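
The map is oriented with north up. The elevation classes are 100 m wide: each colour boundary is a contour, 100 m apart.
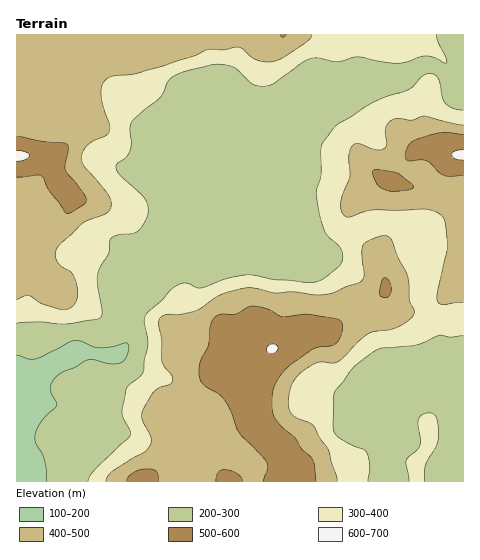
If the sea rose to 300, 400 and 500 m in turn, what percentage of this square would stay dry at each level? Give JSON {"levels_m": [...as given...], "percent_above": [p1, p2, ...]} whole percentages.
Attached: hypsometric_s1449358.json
{"levels_m": [300, 400, 500], "percent_above": [59, 37, 9]}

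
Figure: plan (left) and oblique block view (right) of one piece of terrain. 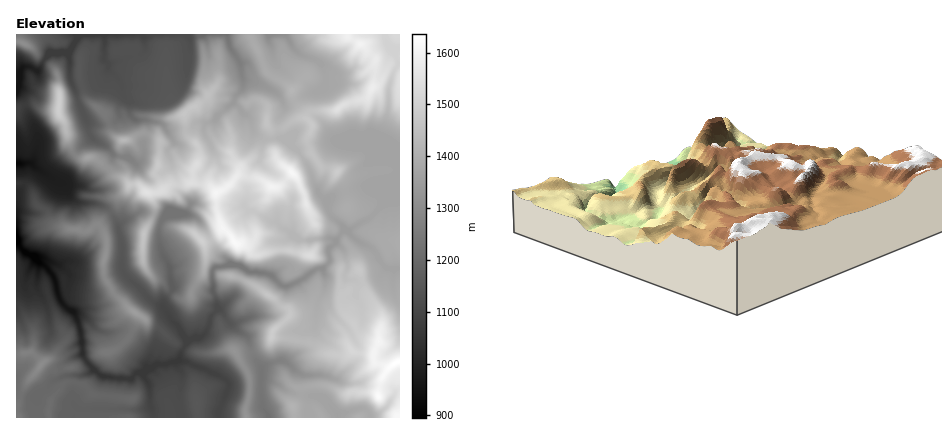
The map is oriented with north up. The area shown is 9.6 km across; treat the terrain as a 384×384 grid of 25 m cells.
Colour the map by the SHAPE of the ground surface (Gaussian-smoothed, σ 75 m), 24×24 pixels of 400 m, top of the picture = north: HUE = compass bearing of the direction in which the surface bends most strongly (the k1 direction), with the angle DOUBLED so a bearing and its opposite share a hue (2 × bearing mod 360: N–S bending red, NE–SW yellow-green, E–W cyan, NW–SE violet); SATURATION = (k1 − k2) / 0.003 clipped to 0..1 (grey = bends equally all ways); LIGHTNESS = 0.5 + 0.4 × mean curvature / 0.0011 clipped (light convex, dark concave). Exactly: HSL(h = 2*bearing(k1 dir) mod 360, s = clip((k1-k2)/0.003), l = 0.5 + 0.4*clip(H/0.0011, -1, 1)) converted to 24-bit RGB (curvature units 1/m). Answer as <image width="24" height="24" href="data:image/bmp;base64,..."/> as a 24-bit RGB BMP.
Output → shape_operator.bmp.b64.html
<image width="24" height="24" href="data:image/bmp;base64,Qk32BgAAAAAAADYAAAAoAAAAGAAAABgAAAABABgAAAAAAMAGAAATCwAAEwsAAAAAAAAAAAAAsp1ub2+KnIZpdHeBi4NuiopnnJNapLlWT0d9i42AcWaAp6qET115NU+R8ua+UDNsZIhKr8mPb4WRkF2Di283ZlgpZ4AUQdRkrndUWHtlonuDaXB+haqphpjEkqDM373dRDKPkIiGaGuPoZqKcm+PIzlL89aVKyBzhtWkrXVilGOGSUSnwrvshWro1vXaIGN/xFzAvMJWT4VfbL87L8dPQhcFcXQQYYAfYkyTioqZZniak6N6ikNSQSFAyPOfLDZpm8aKhTypnHUohGAqUFokn141xMpKlVSDTpaEpbDrXHXOc9+YbABlrNW1ibWiY4eTRnhYeopIfTU4pDoxj0VqWMuXYdFkcjEoVHcfeTpLs5GxgJGwcZewPXaOfNJ8k3jUgHDCXaNAtkxdycZbBxSQoq/HzI23lnJ4RnZ3rJSANJ+8W5nGgmjT3OzvciST65u8X47BYb7CbbGkfmqciLaEPT+M07yfMIZpnW9YuH5sS6ipm0rkFVvdpUdCiIZLuDpIOu+sY6+oij1RRXtQSaZJcGotbS+unM/c45G6WIJfY3l6hGaFo5tbS4WO08OVPFaadaBvn2F+b9p+LgUgco9JnoRsvGik0fryx0HiXCdWvX1LTapLMX9uxUCYPnYnOT4Y0uA0j5HCYWOFbV+Mnax8YGV+fMhteDyciZNpmXxfpQV3cYO/Zl+UpXpVq/TBfCYxeBsVJFmJ5cPoxq6JcCF+F0kgwjJIpe7ecuLstWCfmGyKT0yKsa+Jb4WPZsFscURgbaNwhtGceAqaaJiJXzt73PrLeDJhPgsjw/uzIU2bSYRS9sOpIwC7uMr6yf3/4bg2UAoTMHsWor5eSi97wLd5mr1ubEVxeXKHitCmZR85pZA4fXBWMy5f/PzPFAwx73GmYPeJWS5uWH2A+MadAGc8Mx4AMxcATW0NLYQ2rTM2dMERB4B9m8t30s6raUd/g3ZppAAZcG42iYFHamA8I1hA+/3JBQUu/fa+HGWhaEp4YT5WyeiAkhOEqrLqwe7zfZPlZ2niicDr9tXpDyB4srRZlmZMiVdvgIePUieix6zTjIbXzNPxhZ3lwfGxEgY2w/Gl/w6+ZzWyobv1dqb/6WDRguXEtGmqlni/jkpncTg84r8dMX+YO5pYnVuRgpaXfYGGI3eUhL1ph9HNU32otnq61HaRTyJcFXAU/4hZBVhBQEkHbwBE2vPFc1Nhe4ZOfk0yf2RcZ0h42/XWWSWOoGiQYZN3b4ptfYGBQl2cn+GtT25AZyM/1pgUzBd9wFGDsjRg5PqZLxF4DNVNFUUr4uyJWmVNX09yw3l1S4hQM5GeifFgZS9nkJeDgHuIfHeGfYB6a8y+p1VQdFddLmdlYkUXgWAobdnjz/L80D/zy6fhx4DlUbjslMfa2o7JR0+CnNXX14XdZvdyURNjtGtTR45TdXxzfn14fn99l3U8gUdXezhCYiY6YsZjdOfCct2kNRMZ4YBiQ4N7q2WlaMJSXUOAvpdjZbPDgS5PPNQ6zPHHYRR2gcHSvI/aZXCHgH2IfHuFcKiKT16H1SLHcf+6yOz6wRXKmkwMKopAbNgwP7CPYD1z2dqLRytxl9KLn0+NPUewpd+YZh4+edB+UG9mgWNTjW6Cf359gH9+g5hnRyxXkCs42f/MEQ5DXxqj0fL6rXTub9ziriGzXbxSw6ZOUGiUvrd2VlFwkpQ7iWI0U1N9yrx2TVlkdn1sf39zfnl0g3FoeK5bPg1C2PvQYeqCMRE7f8xPQHw7YZI3RDnbv0n/3NiLZnlIMHRowrSJY0dzxc+UR1Celm61z5x0mDJdUXs/jX5HUHpGlVFf0GHjIFXo//zMHQ9USn/kotfQh0yQYIk6WnUsDz4S8XnO56rVW6SGLJCDj229ldClZjyHZJxRWmm3aXbi9Mz5qpDZc8SWJiu5Im9SHD148//MKwNGf6pMeGZOfmNsg4Z9gIB8d4Z0Cioo5LeHy5SfT5mfP4tKg0cwkjxJt7SGZ3ZWTG5KQ2UxsTtI5ce5GD6QFJBjFgkq8//MRAhpipR3bnmKiHaCgoaFgH+DiIqAJD9Z3tVjv7p3bVmDbTp5isB6a5iej3tyj4ydfmGCZDlXe79OwcVwKlieRBcZN/+SwscGfB2gqZaGXk6IiJJ7dYh9iXeGiomBREp0mORBy8ODYyR2gmNOecl/hWmbkFiSfkI7a1FAjqhSVbZig7+BVUyDwP/3wy3Qa5rDKZaTu7FbbECdqaBanXJVko1WmYZnSDp2J+sd2tBzbxiFt9vNSGKksphQlUKRlXKvoZbBernDd8aKk21chVyH"/>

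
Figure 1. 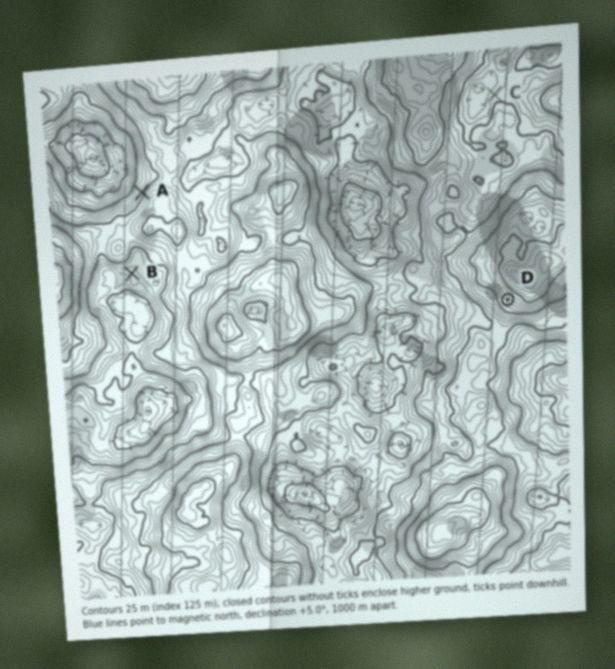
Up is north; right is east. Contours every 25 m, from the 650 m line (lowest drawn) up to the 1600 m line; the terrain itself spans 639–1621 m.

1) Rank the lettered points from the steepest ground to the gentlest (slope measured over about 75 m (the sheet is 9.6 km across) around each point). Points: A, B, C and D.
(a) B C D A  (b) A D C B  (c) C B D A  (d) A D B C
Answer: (b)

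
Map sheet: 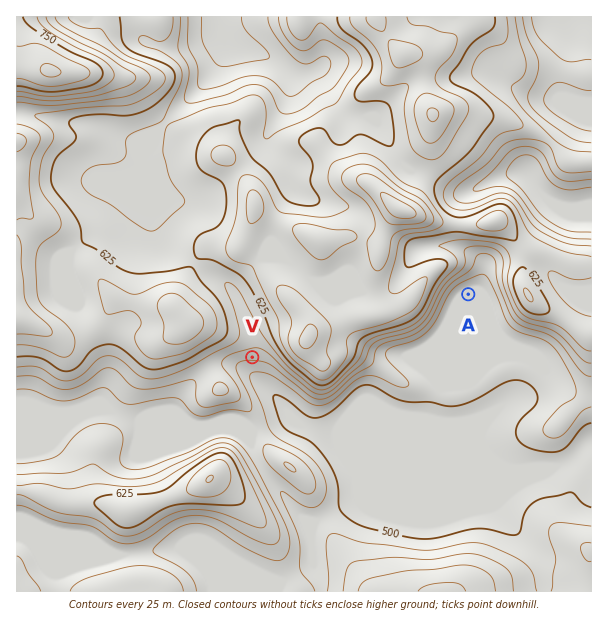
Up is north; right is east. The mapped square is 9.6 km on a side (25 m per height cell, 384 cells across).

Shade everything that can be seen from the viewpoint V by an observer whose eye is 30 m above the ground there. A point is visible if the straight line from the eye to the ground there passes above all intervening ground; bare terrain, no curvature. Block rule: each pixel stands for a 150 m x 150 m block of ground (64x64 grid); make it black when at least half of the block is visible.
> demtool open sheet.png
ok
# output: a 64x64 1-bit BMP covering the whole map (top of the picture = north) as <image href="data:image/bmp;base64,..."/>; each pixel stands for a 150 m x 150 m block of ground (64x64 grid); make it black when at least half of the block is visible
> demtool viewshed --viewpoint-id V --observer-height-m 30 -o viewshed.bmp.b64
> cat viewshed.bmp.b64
<image width="64" height="64" href="data:image/bmp;base64,Qk0+AgAAAAAAAD4AAAAoAAAAQAAAAEAAAAABAAEAAAAAAAACAAATCwAAEwsAAAIAAAAAAAAA////AAAAAAAAAAAAB//AHwAAAAAH//A/AAAAAAf//n8AAAAAB////wAAAAAH////AAAAAAf///4AAAAEB///+AAAAAwH///AAAAAHAf//gAAAAA4B//4AAAAADgH/+AAAABAcA//gAAAACDwH/4AAAAAH+H/+AAAAAAP5//wAAAAAAf//8AAAAAAA///AAAAAAAAf/wAAAAAAAA/4AAAAAAAAD/AAAAAAAAAP4AAAAAAAAB/gAAAAAAAAf+AAAAAAABD/4AAAAAAAPP/gAAAAAAAf/8AAAAAAAA//wAAAAAAAB/+AAAAAAAAH/wAAAAAAAAH+AAAAAAAAAN8AAAAAAAAAH4AAAAAAAAAfAAAAAAAAADwAAAAAAAAAOAAAAAAAAABwAAAAAAAAAPAAAAAAAAAB8AAAAAAAAAAAAAAAAAAAAAAAAAAAAAAAAAAAAAAAAAAAAAAAAAAAAAAAAAAAAAAAAAAAAAAAAAAAAAAAAAAAAAAAAAAAAAAAAAAAAAAAAAAAAAAAAAAAAAAAAAAAAAAAAAAAAAAAAAAAAAAAAAAAAAAAAAAAAAAAAAAAAAAAAAAAAAAAAAAAAAAAAAAAAAAAAAAAAAAAAAAAAAAAAAAAAAAAAAAAAAAAAAAAAAAAAAAAAAAAAAAAAAAAAAAAAAAAAAAAAAAAAAAAAAAAAAAAAAAAAAAAA=="/>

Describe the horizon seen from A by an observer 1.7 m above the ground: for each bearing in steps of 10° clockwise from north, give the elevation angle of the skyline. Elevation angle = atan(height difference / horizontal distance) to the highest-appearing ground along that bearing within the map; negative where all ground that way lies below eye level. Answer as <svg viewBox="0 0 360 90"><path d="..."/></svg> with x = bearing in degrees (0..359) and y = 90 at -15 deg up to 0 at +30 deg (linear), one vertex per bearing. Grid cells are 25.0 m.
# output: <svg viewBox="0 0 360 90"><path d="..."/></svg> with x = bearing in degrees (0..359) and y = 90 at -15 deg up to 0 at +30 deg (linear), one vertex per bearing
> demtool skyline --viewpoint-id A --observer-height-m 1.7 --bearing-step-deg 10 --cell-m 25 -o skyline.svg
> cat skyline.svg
<svg viewBox="0 0 360 90"><path d="M0 46l10-1 10 0 10 2 10 1 10 0 10-2 10-3 10-1 10 0 10 2 10 5 10 6 10 4 10 0 10 0 10 0 10 0 10-1 10 0 10 0 10 1 10-1 10-1 10-7 10-6 10-3 10-2 10-2 10 0 10-1 10 0 10 0 10 2 10 2 10 3"/></svg>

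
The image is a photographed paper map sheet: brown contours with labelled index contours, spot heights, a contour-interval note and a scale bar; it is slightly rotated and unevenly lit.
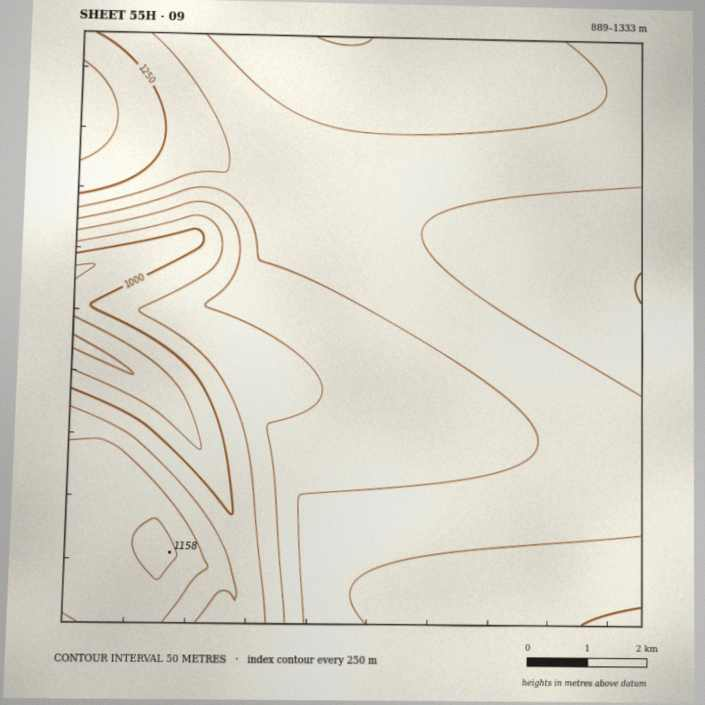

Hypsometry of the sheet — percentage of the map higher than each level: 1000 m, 94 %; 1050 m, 89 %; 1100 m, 82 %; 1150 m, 54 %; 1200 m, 21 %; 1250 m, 3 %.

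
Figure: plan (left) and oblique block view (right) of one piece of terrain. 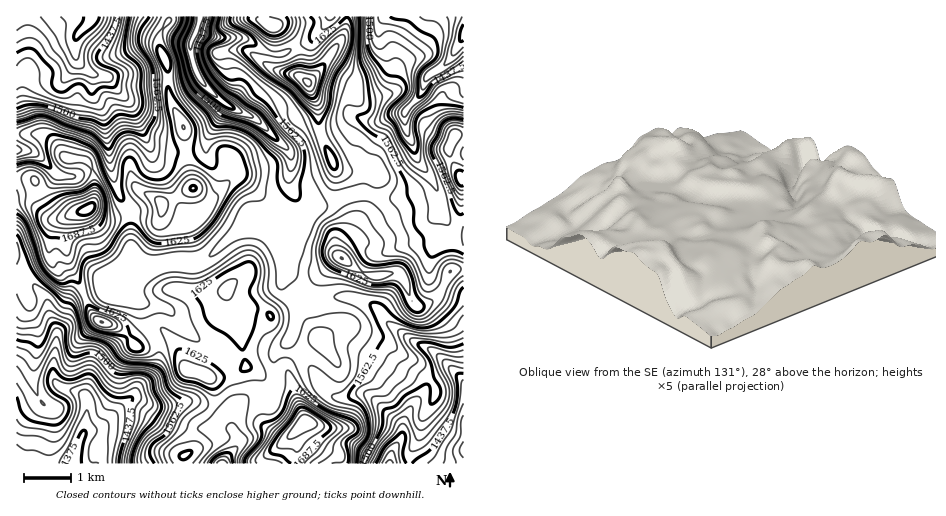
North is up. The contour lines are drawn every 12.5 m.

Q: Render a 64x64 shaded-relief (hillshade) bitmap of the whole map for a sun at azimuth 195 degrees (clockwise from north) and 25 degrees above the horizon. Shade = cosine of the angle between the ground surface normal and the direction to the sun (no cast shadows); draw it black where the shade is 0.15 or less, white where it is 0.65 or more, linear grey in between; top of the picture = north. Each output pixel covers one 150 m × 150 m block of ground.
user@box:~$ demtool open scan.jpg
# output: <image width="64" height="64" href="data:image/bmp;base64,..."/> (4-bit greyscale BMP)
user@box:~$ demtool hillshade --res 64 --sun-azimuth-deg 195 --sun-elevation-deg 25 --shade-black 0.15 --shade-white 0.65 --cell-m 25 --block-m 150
<image width="64" height="64" href="data:image/bmp;base64,Qk12CAAAAAAAAHYAAAAoAAAAQAAAAEAAAAABAAQAAAAAAAAIAAATCwAAEwsAABAAAAAAAAAAAAAAABEREQAiIiIAMzMzAERERABVVVUAZmZmAHd3dwCIiIgAmZmZAKqqqgC7u7sAzMzMAN3d3QDu7u4A////AImZmZmZmZmYiZqqmZmavLl2ebupmqqZhmiZmqmamYh3mZmZmZiZmYiImZmIiJq8uGZoqqmZqZl2aamqmZqpiIeZmZmZmIiYiHd3dnd3eJqpdmaJqZmZmHeaqauYmqmYiJqqqpmYiIiIdmVVZ3d3iJmYd2eZmZqqmbqZq6maqZmZqqqqmZmIiIh2ZVZ3d3iIiaqYZniaqZmZmHiaqqqpmZiqq7qpmZmZmIdmZ3eIiIiJmZdlV4mHZWZVZ4iaqqqZh6qqqpmZmamZmHd3d3iImZmYh2VWdkMiI0RWeaqZmqmImqqZiIiZqpmYd4iHd3iZmYiHd2ZTEAIzRFeKqpiZqZiZmYdmeJmqqoiJqpmIiZmZmIiIdkEBNFVVaKqqmYmZiJmYZVZ4mru6mJvMu6qqqZmYiIiGMjVnh2aKqpqpmZh3qZdmeJqrvLuqq7zMzMupmZmYiIdEZ4mZiaqZmqqYh2eZmHiru7u8u7u7u83My5maqpmIh2aImZmaqZmZmZh1Z5mYiby7u8zM3d3Lu7qoeImZmIiHZ4mZmZmZmZmZmGV5mZmau7vMzN7//tu6iHZniJmHeId4iZmYiImZmZmHV5upmZqru8zM3v/9y5h2ZniIiHd4d4iZmYiIiZmZmHZ5u6qZmqu8zMzd7cuql2Z3iIiIeId3iZqYd4iZmZh2V6u7qqmaq7zd3cu5iJmHd3iJmYiIh3eJmYiIiZmZhlaKzLuqqZmqrO/+yod4mYd4iZmZmIiYiImYiIiZmIh2iszLurqpmqmc7/7JdniYd4iZmZmYiZmIiId4iZiId3nN3Luqqqmauqzv25dneId4iZmZmZiJmYiId3iIiHd4rO7cupmqqZvLvMlkRWd3d3iZmZmZiImYiIh3d3d3d4q97cuqmZmZm8vLgxI1Z3d3iZmZmZiIiHZ4iHd3d3d4mrzLqqqZmZmru8pjNFZ3iImZmZmZiIiHVXiIiHd3d4mqvLmJqZmZiKvMymVnd4iZqqqZmZiIh3ZWeIiIiIiJq7u7hmeZiJiJvdy5ZniIiJmZmYiIiIiIdmd4iJmZmqzdzMp2ZoiYmIvu3KhniIiIh3d3Zmd4iIiHeIiImaq83e7cuXZniZmIrf67p3iIiIiHZlVVVmd4iIiIiImZq83cuquoZmeJqom+66qYiZmIiIh2ZmZmZmd4d3iIiJm93bhmZ3ZWd4iIic3JmpmrqpiImYiIiHdmZndmeIiIms3KdVRERFZ3dmaKzKmpibu6mImaqpmZmHZmZlZ4iIiauoZWZmVEVndlVavLqZmJq7qZmbvMu7qph3ZlVniIiJmHVWeIh2ZneHZmvMuqqZq6qpmrzMzMy6qYd2ZniIiIiHZWeIiIh3iIh3e8y6qqvLupmrvMy7zLupmId3iIiIiIdmd4d3eId4iIiMzLu7vMy6mau7qqmqqqqYiIiIiIiIdmZ3d3d3d3d4iI3Mqaq7zLmImqmZmIiZqpmIiIiIiIh2Vnd3d3d4iHeJncqHiJqrqHeJmZmYiIiamYiIiIiIiHZmd3d3d4iIiImrqHZmd3iHZniZmYiJmImZmZmYiIiIiHd3d3d3iIiImqmYdmZURVVWiaqYeJqpiJqqmZiIiIiZiHd3iIiIiIibuZiHVUM0Q0eaqHVnmqmHiaqpiHd4mZmZiIiJiIiHeKzJmYZUREQzWJl2RFeIh3d5qqmId3iZmqqZmZmYh3d5vMmYdVZmZkNYmGVVZ3ZVZ3iZmIh3eJmqupmZmYd3ZorLp2VFeamYVGiHZmd3ZVRniIh3iHd4maupiJmIdmVXm7l0MzeruqhUaIdmd4h2VWiIh2d3d3iZqph4iIdmVWm7qGMzaaqYhkRod2Z4iId3eIh2Z3ZWeZqqdneHdmZVeruoZnial2ZUJGd2ZniIiHeIh2ZmVDaaqqhmd3d2ZVWKqpiKqql2VDIkZ2VWiYmZh3dmVVQyWbuqp2Z3d2ZlRpmIiZqqmGQyESRmVEaImamHZVREMiWc27qXZ3d2ZVRIqHeIh3d2QhARJGVDR4iamHZkMyEASt3Lqod3d2VVRGmod3ZkREMhABI1VUNWeJqGVlQgAASt3KqqmHd3Z2VEaId2UzMzIQESM0VlRGd5qXVEQgACa93Kmbuoh3iJh1V3d3UyFEIQEjRUV3VFeJqoZEMQAnvv7Kmb3KmImZmIiZdVZUIlQyI0VmVodWeJqqdTIABr7/7Kmb3smIiZmImruFRmVUZVRFVndndmeaqqlkIAB9/+y6qr3uuHiJmHeJqpZWd3Z2ZmZndmdleZmqqGQAB+/9uqq97+yoiIiHdmd4h2Vnd3eId3ZlZmeJmZqYYwBt/9uqvO7+yXiIiIdmZmZndUVniIiIdlV4mamZqqliA7/8qqve3Ll1V5mZhlVmd3iWQ0aIh3d2Z5q8u7u7uWEH79uavdyXZURGiql1RWd3ibqFRXd3ZmZ4qru8zN24MCnuyqvMqGZUREaJqXVFd3eJqpdVd3ZmZniYiavN3JUQOsuZq7l3iHZlVnmZdUV3d3eIiHV3d3d3iHd3iby6dCJodVZ4d4q7qXZmZ4hlVnd3Zmd4hnd3d3eHZmeJqph2Z4dEV4iJvdy6h3ZWd2VXd3ZmZ3iHd3d3eIdmZ4iYh3iamGerzM3ty6mIh1VmVWd2ZmZ3d4d3d3eImHd3iIh3eZmId5vN7sqYiIiHZVVVZ3ZmZ3d3iHd3d4iYd3iIh3d4mHd2irzcuHd3d4dlVVVnZmZ3d3eJ"/>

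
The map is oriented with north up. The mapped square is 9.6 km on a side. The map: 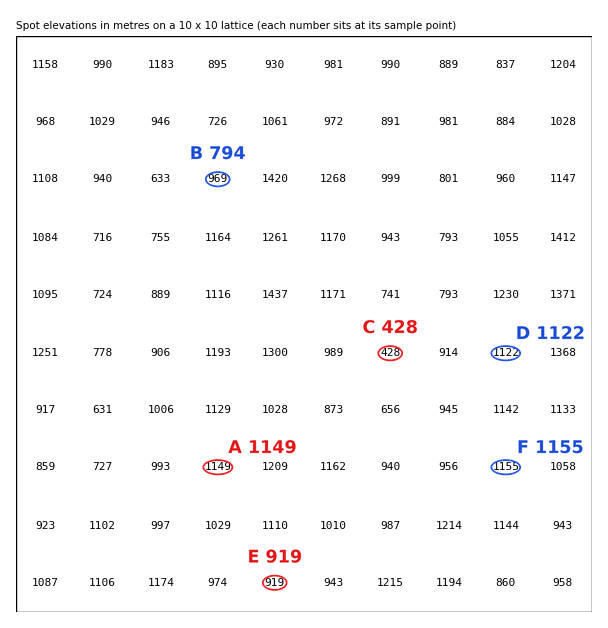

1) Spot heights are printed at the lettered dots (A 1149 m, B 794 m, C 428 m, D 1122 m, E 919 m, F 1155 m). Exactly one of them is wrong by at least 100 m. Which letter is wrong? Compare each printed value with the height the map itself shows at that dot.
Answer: B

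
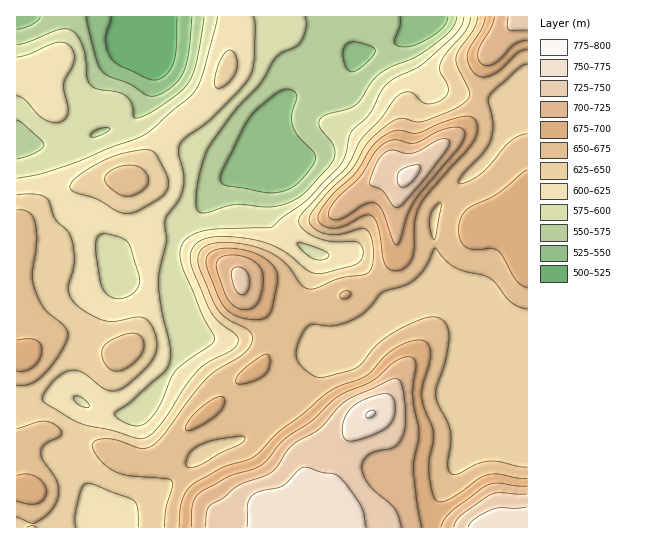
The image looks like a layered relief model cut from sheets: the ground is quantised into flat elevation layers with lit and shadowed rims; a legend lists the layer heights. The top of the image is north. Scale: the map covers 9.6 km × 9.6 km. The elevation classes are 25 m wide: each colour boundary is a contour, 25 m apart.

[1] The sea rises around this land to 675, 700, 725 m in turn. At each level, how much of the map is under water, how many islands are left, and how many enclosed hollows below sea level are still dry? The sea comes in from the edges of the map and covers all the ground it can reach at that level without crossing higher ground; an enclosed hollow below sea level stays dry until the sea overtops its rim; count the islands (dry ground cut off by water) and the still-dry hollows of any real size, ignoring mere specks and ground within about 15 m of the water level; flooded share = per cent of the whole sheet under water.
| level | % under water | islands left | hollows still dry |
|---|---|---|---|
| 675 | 78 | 2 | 0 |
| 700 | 86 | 2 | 0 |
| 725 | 92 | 1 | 0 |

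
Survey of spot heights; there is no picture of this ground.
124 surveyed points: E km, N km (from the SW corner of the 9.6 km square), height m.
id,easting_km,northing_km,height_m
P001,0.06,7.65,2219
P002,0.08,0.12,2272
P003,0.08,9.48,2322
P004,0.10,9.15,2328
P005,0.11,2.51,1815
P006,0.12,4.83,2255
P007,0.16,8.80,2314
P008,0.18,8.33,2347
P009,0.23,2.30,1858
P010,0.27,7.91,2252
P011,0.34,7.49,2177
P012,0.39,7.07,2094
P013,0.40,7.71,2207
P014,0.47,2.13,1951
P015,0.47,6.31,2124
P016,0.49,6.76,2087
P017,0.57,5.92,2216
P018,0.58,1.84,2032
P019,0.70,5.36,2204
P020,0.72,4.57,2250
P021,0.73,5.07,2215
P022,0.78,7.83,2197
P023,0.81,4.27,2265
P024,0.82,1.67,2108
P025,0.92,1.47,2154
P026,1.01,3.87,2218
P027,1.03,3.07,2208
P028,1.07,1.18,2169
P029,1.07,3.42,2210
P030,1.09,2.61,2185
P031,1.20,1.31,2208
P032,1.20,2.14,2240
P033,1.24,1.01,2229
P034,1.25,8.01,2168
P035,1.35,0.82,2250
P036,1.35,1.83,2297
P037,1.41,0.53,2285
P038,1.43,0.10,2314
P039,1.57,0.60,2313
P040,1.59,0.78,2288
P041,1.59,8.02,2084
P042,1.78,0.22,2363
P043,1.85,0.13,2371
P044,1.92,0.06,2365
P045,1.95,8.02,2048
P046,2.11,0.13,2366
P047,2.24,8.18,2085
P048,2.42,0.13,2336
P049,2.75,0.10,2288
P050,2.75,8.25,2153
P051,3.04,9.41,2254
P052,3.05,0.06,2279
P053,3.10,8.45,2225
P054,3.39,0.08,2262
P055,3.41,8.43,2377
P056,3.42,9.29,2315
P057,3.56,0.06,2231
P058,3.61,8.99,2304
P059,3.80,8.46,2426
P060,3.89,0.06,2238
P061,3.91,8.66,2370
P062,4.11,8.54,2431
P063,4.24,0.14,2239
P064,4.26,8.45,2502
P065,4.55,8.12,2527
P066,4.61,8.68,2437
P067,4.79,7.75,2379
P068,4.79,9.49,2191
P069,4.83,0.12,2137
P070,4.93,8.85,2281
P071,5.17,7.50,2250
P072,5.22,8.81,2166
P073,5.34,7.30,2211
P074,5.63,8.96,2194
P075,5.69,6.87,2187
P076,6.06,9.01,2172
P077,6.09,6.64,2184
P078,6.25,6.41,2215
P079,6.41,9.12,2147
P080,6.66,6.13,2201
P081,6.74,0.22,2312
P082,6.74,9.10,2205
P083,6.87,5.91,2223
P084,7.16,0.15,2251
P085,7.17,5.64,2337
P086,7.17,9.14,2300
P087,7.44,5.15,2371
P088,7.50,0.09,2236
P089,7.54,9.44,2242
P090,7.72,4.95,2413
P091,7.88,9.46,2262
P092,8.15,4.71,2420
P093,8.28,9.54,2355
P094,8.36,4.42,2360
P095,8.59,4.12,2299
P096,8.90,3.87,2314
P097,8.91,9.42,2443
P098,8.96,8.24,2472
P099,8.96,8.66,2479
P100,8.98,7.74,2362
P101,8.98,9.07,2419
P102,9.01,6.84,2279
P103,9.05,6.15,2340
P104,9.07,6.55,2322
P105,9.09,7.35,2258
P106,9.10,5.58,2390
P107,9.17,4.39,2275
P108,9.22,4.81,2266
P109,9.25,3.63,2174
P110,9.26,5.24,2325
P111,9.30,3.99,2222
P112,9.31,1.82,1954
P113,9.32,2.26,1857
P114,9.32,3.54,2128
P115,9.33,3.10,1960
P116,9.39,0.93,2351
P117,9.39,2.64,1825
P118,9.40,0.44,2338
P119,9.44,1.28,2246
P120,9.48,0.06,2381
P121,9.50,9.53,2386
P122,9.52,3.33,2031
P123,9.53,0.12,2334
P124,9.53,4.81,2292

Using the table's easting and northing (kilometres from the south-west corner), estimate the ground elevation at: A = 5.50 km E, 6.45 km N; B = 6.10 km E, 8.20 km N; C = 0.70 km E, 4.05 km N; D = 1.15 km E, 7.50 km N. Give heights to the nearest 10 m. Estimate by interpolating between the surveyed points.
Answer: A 2310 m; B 2120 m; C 2200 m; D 2080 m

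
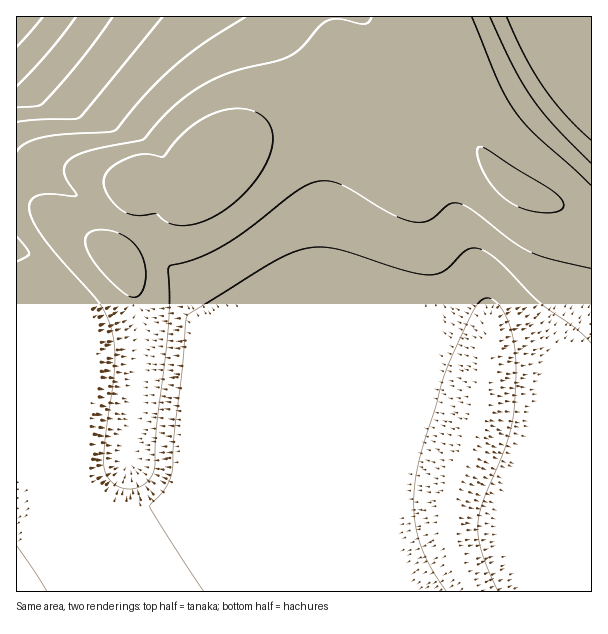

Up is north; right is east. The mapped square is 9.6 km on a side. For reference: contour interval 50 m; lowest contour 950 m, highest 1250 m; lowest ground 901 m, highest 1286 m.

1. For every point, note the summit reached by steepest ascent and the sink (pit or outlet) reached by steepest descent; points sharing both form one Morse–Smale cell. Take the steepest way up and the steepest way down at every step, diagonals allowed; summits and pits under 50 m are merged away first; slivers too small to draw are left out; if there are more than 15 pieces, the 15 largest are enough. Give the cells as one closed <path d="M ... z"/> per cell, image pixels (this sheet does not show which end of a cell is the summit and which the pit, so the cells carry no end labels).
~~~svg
<path d="M360 108l-22 1-48 12-26 9-27 14-16 12-102 103-9-9-68-42-18-8-8 1 1 391 575-1 0-373-16-4-13-8-32-10-18-9-25-25-24-41-9 1-45 22-17 4-7-5-14-26z"/><path d="M425 16l-408 0-1 184 8 0 18 8 50 30 18 12 9 9 102-103 16-12 27-14 66-20 30-2 12 9 14 26 9 5 67-27 1-4-15-31z"/><path d="M591 16l-165 1 12 40 18 47 18 36 14 22 18 19 15 11 31 10 33 15 7-1z"/>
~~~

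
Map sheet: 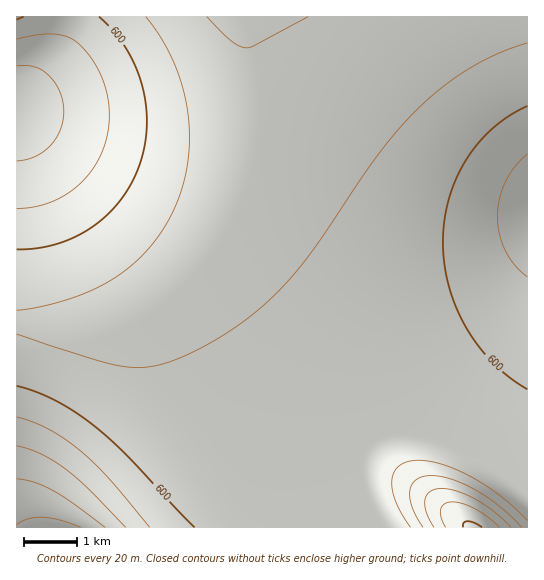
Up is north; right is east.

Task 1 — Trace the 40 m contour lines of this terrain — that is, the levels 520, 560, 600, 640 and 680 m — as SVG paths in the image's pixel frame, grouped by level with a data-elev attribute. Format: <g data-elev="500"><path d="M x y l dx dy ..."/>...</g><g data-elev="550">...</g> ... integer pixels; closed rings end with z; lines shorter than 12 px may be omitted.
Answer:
<g data-elev="520"><path d="M17 525l12-6 14-2 18 3 20 7"/></g><g data-elev="560"><path d="M17 446l24 8 25 15 23 20 37 38"/><path d="M17 66l18 1 14 8 11 16 3 10 1 10-4 19-10 16-15 11-18 4"/></g><g data-elev="600"><path d="M527 389l-17-11-17-16-15-17-12-18-10-20-7-21-5-21-1-23 1-21 5-22 7-20 10-18 12-18 15-15 16-12 18-10"/><path d="M17 386l18 6 20 8 20 12 20 15 33 30 66 70"/><path d="M99 17l15 14 11 16 10 19 7 19 4 20 1 20-2 20-5 20-9 18-10 16-13 15-15 13-18 10-18 7-20 4-20 1"/></g><g data-elev="640"><path d="M522 527l-21-20-24-16-24-11-22-4-8 0-6 3-4 4-3 7 0 8 2 9 11 20"/><path d="M207 17l24 24 8 5 7 2 8-2 54-29"/></g><g data-elev="680"><path d="M499 527l-12-10-12-8-12-5-10-2-8 2-4 5 0 8 5 10"/></g>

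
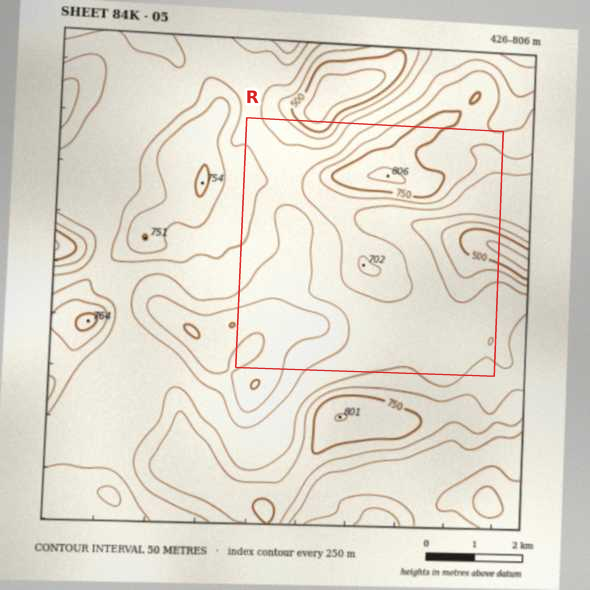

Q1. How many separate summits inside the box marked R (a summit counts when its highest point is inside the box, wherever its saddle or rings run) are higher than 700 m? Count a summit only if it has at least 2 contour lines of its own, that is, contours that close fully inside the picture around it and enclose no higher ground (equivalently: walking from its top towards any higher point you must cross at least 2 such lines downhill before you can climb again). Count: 1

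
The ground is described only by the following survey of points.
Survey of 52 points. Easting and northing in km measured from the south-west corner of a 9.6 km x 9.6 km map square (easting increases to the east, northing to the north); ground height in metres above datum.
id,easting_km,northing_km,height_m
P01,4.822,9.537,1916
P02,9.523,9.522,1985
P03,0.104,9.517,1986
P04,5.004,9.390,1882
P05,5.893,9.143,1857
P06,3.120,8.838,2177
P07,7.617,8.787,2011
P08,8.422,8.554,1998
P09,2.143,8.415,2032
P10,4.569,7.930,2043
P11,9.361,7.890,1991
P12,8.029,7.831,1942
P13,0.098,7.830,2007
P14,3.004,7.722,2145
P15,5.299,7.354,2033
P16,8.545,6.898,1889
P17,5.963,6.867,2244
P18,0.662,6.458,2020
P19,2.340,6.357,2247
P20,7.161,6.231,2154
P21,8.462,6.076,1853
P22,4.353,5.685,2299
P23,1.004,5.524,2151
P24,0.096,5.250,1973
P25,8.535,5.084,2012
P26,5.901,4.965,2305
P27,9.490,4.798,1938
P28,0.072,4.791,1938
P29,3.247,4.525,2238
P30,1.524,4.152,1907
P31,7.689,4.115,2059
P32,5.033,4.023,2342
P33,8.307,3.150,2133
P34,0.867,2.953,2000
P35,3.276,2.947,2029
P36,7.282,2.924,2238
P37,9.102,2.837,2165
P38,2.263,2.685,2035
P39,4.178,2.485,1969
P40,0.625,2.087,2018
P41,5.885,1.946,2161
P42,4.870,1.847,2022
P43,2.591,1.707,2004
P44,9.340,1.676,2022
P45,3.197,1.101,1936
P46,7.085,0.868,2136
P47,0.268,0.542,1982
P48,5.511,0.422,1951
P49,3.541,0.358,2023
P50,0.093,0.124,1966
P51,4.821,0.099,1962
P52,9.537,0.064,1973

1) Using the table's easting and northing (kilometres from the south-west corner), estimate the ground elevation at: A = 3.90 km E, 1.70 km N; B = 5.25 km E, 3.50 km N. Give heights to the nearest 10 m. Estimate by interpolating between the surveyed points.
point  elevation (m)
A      1930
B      2300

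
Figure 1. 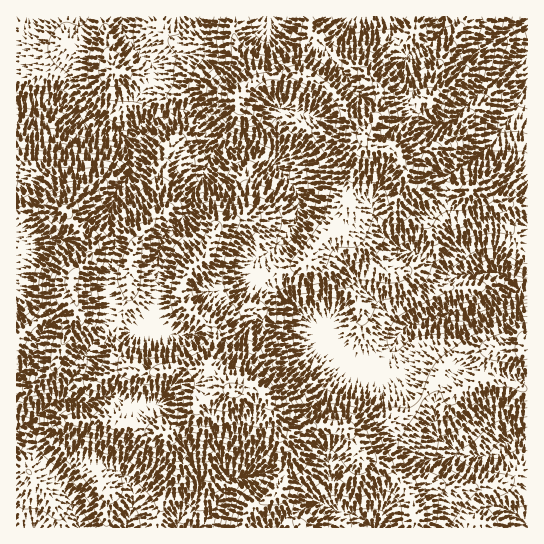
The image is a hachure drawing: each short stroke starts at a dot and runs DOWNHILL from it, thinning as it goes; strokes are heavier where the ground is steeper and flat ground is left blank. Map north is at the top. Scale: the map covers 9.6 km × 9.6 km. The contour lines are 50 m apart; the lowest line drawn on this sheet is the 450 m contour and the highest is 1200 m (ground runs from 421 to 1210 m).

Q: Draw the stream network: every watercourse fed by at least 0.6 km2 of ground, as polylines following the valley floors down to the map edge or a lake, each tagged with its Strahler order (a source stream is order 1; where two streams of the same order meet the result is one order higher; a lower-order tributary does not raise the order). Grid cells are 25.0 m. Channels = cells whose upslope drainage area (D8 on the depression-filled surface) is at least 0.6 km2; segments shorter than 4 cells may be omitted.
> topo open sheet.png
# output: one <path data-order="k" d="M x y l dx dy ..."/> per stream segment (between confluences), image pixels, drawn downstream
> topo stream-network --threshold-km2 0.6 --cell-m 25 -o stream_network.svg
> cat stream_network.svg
<path data-order="2" d="M342 511l11 3 5 3 11 10 6 0"/><path data-order="1" d="M507 510l8 5 12 12"/><path data-order="1" d="M331 509l7 2 4 0"/><path data-order="1" d="M195 495l-10 11-4 7 0 14"/><path data-order="1" d="M329 486l0 12 13 13"/><path data-order="2" d="M227 485l-2 2-12 24-15 16-17 0"/><path data-order="1" d="M59 483l6 7 6 13 0 3 3 4 1 7 2 1 0 5 1 2 0 2 1 0"/><path data-order="1" d="M129 482l2 5 0 27-4 8 0 5-1 0"/><path data-order="1" d="M227 478l0 7"/><path data-order="1" d="M249 466l-12 12-4 1-6 6"/><path data-order="1" d="M418 455l1 2 68 0 6-3"/><path data-order="2" d="M493 454l2 0 4-3 10-9 5-3 13 0 0-1"/><path data-order="1" d="M437 411l0 19 24 24 32 0"/><path data-order="1" d="M157 403l-4 0-2 2-20 0-12-7-20 0-6 3-31 0"/><path data-order="2" d="M62 401l-5 1-10 5-13 14-16 8-1 1 0 3"/><path data-order="1" d="M387 361l6-8 0-3"/><path data-order="1" d="M35 351l-1 6-3 4-14 16 0 4"/><path data-order="2" d="M393 350l4-12 13-13"/><path data-order="2" d="M333 345l8 12 6 6 8 4 18 0 5-2 15-15"/><path data-order="1" d="M319 338l8 0 0 1 6 6"/><path data-order="2" d="M327 335l4 4 2 6"/><path data-order="1" d="M169 333l-11-22 0-2-1-2 0-8"/><path data-order="1" d="M402 325l7 0"/><path data-order="3" d="M410 325l8-4 11-2 1-1 5 0 6-3 4 0 1-1 24-3 9-4 3 0 32-16 8-1 1-1"/><path data-order="1" d="M306 322l7 5 13 7"/><path data-order="1" d="M106 310l0 11-1 1 0 3-19 26-11 23-8 12 0 9-5 6"/><path data-order="1" d="M153 306l4-7"/><path data-order="2" d="M157 299l0-38 1-2 0-6 1-2 2-8 8-13 18-19 2-2 2-12 8-12 10-23 0-4 1-1 0-10-1-2"/><path data-order="3" d="M523 289l4 0"/><path data-order="1" d="M17 285l0-18"/><path data-order="1" d="M242 283l1 0 8-8 0-8 2-2 12-12 5-3 23-23 2-6 0-4 2-2 0-22-3-6-23-25"/><path data-order="2" d="M498 273l7 2 13 14 5 0"/><path data-order="1" d="M489 270l8 1 1 2"/><path data-order="1" d="M374 210l1 7 4 9 23 23 12 2 8 4 17 18 59 0"/><path data-order="1" d="M113 202l1-5 11-12 2-7 0-29"/><path data-order="1" d="M462 165l16-11 4-4 1 0 18-17 4-7 12-13 5-14 1-6 2-2 0-4 1-1 0-33"/><path data-order="1" d="M281 162l-10 0"/><path data-order="2" d="M270 161l-5-3-8-7-3 0-1-1-4 0-2-1-34 0-4-4"/><path data-order="1" d="M129 153l0-3-2-1"/><path data-order="2" d="M127 149l-1-6-3-4-2-2-3 0-1-2"/><path data-order="3" d="M209 145l-4-7-2-8-4-7-6-6-7-3-11 0-1 1-5 0-2 2-5 0-1 1-8 0-2 1-8 2-8 5"/><path data-order="3" d="M117 135l-7 0-1-1-10-1-1-2-4 0-9-4-22-21-8-4-4 0-1-1-33 0"/><path data-order="3" d="M135 126l-8 8-2 0-2 1-6 0"/><path data-order="1" d="M430 122l20 0 53-53 18-11 5-5"/><path data-order="1" d="M293 110l-14 0-1 1 0 42-7 6 0 2-1 0"/><path data-order="1" d="M338 69l-11-14 0-5 16-16 4-9 8-8 19 0"/><path data-order="1" d="M171 57l-8 4-13 0-5-6-2 0-16-16-2-5 0-4-2-1 0-12-1 0"/><path data-order="1" d="M413 55l2 0 10-5 16-16 1-3 1-14 2 0"/><path data-order="2" d="M526 53l0-3 1-1 0-23-1-1 0-4"/><path data-order="1" d="M499 37l7-7 5-3 10-1 5-5"/><path data-order="2" d="M526 21l0-4"/><path data-order="1" d="M271 19l-1-2-3 0"/>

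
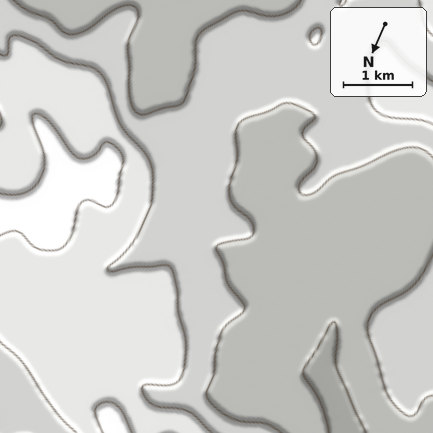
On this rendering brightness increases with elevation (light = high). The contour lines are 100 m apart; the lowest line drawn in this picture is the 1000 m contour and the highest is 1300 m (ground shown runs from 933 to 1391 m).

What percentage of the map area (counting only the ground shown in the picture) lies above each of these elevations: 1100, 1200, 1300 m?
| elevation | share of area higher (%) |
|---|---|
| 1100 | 65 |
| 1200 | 31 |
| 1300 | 5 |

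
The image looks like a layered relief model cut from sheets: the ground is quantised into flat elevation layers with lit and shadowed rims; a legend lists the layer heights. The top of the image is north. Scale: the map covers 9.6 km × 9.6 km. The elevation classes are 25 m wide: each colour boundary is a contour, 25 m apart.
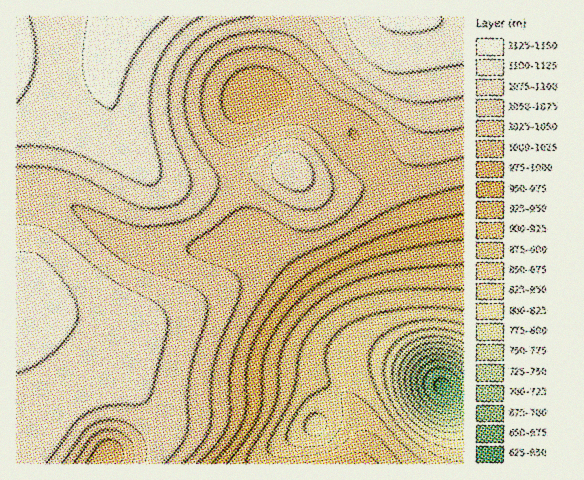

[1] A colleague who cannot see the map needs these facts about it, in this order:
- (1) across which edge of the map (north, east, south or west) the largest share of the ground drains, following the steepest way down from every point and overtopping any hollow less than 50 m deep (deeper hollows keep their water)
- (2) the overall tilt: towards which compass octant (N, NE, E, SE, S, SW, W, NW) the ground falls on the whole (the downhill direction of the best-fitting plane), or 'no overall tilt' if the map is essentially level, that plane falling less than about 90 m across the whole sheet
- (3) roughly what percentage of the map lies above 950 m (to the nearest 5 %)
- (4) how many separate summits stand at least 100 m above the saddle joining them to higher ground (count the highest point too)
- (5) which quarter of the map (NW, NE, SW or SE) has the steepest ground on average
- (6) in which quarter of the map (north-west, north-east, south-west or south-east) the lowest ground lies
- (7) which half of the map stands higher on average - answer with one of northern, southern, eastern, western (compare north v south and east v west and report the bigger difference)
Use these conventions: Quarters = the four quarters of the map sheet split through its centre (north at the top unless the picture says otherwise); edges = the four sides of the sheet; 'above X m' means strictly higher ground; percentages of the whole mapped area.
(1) Most of the ground drains across the eastern edge.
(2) The general tilt is down to the south-east (the land rises towards the north-west).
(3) Ground above 950 m makes up about 80 % of the sheet.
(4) Counting only tops that stand 100 m proud, the map has 1 summit.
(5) Slopes are steepest in the south-east quarter.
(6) The lowest point lies in the south-east quarter of the map.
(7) Taken as a whole, the western half is higher than the eastern.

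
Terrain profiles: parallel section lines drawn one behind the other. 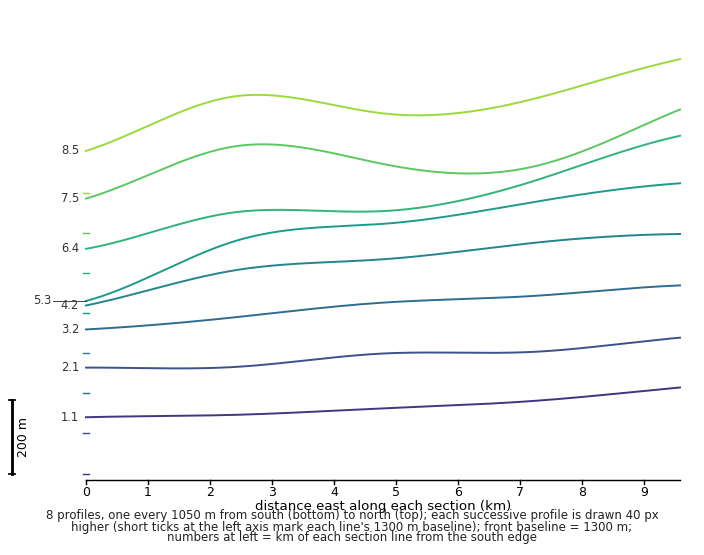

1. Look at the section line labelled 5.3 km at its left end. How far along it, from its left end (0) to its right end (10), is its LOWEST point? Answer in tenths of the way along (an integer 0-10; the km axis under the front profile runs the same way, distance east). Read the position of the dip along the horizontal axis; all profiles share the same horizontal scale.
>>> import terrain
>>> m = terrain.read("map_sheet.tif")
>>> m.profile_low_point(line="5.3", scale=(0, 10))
0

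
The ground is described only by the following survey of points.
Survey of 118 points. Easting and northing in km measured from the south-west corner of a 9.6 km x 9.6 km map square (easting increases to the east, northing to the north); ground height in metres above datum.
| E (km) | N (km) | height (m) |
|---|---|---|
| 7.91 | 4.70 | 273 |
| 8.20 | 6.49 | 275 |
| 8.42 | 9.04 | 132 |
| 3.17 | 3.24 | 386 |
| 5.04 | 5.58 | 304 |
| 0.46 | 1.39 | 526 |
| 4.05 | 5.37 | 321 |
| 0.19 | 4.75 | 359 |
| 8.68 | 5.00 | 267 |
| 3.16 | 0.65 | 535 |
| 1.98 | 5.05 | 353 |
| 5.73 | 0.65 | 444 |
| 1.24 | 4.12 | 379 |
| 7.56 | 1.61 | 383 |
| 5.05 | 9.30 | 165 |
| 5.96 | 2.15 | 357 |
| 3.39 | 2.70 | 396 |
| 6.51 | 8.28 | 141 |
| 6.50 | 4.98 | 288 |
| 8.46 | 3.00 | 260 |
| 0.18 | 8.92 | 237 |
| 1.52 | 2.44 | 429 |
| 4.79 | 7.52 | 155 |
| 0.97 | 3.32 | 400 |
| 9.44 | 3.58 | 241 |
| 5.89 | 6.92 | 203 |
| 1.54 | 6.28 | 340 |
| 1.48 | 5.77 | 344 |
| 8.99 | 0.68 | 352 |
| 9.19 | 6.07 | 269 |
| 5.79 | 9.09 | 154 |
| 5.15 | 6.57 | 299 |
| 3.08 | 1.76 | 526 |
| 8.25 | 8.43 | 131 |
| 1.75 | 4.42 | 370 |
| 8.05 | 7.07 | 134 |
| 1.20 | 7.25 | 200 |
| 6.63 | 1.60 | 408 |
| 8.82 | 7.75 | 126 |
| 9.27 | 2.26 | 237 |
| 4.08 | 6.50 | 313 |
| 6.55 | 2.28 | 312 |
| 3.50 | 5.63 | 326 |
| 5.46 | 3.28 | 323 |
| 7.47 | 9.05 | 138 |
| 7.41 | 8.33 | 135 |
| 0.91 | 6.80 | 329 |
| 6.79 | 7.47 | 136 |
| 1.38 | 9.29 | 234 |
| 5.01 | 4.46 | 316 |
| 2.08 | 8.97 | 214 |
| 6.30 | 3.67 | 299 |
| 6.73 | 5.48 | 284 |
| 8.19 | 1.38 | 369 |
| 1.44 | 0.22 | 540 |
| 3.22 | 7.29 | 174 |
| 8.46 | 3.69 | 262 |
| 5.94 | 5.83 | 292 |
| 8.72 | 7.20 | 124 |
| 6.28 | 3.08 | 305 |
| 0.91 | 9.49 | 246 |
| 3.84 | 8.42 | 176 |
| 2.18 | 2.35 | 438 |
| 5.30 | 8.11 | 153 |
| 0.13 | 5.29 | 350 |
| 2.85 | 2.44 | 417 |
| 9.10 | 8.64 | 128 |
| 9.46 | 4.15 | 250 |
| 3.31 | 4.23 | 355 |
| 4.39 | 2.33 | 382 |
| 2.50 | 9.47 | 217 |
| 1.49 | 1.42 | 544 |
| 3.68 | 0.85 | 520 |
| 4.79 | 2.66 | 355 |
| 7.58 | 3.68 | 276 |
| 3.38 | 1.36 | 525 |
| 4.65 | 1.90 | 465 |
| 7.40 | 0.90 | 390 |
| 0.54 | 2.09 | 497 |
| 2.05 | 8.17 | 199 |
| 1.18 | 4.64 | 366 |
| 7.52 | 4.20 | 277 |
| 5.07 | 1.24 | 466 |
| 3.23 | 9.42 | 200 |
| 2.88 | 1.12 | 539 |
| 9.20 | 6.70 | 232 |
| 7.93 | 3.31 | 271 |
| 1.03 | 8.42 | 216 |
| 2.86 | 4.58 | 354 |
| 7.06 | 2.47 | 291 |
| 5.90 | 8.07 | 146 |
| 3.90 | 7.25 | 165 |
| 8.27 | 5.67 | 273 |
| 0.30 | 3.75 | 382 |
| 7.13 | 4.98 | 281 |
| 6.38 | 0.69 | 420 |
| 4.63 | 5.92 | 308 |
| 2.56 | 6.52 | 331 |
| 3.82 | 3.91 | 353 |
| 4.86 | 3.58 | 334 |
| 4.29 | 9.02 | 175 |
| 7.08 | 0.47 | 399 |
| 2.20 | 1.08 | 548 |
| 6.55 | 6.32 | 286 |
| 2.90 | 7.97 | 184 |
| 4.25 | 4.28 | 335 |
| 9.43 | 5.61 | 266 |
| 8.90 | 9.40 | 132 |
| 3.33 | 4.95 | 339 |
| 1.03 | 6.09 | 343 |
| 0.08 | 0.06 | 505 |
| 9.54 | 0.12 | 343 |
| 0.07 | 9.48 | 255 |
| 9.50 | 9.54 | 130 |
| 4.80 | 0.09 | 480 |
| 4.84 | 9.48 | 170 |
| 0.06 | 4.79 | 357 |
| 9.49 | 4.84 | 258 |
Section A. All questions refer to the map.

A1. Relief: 120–550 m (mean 310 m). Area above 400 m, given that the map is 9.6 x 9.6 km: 18.2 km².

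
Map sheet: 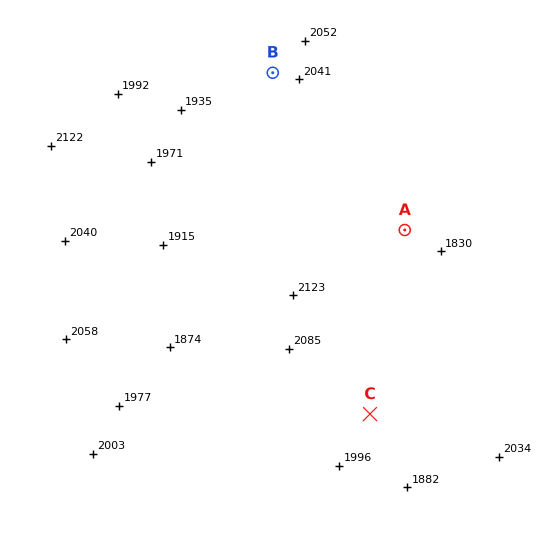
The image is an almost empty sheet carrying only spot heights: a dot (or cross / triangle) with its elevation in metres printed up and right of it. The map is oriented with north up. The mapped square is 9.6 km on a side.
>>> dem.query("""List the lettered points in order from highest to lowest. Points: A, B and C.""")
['B', 'C', 'A']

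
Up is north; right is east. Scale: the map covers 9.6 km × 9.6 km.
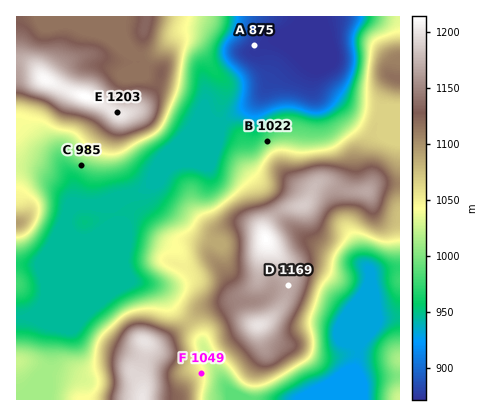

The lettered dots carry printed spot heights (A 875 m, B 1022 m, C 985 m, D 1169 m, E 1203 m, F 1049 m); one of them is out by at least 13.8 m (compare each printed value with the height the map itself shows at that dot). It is B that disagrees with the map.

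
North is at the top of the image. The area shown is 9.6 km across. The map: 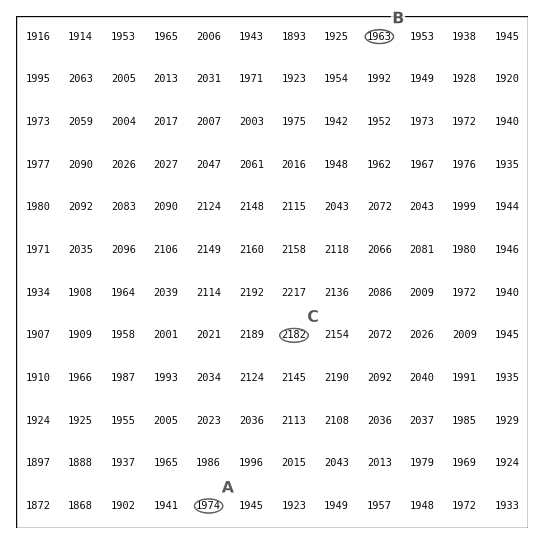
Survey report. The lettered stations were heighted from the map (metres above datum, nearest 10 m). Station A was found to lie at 1970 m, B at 1960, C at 2180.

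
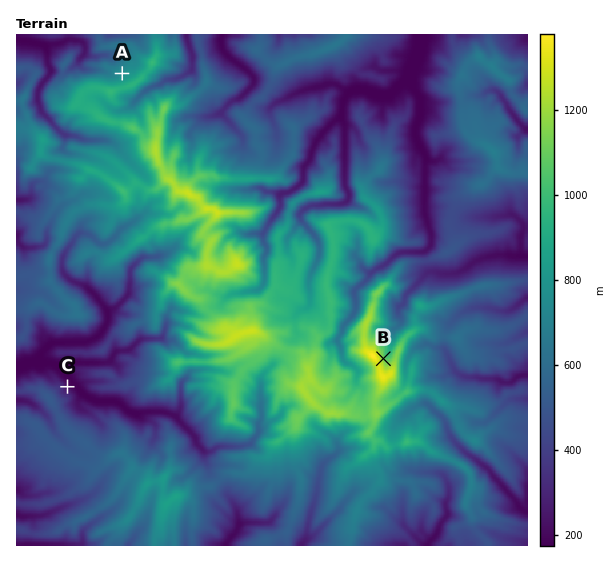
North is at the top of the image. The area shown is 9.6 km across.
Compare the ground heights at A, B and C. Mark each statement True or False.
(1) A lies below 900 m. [True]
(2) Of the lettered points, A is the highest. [False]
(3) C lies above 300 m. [False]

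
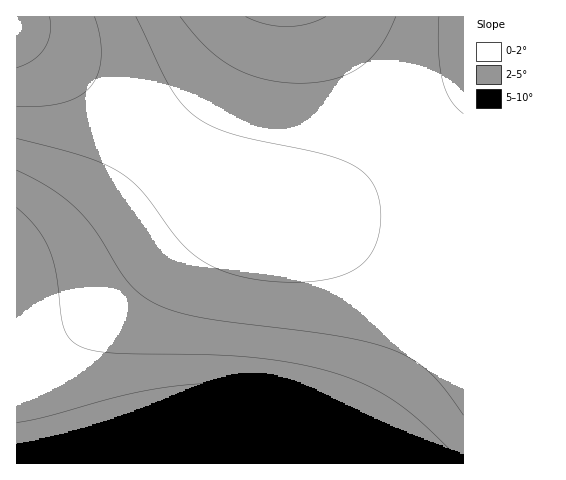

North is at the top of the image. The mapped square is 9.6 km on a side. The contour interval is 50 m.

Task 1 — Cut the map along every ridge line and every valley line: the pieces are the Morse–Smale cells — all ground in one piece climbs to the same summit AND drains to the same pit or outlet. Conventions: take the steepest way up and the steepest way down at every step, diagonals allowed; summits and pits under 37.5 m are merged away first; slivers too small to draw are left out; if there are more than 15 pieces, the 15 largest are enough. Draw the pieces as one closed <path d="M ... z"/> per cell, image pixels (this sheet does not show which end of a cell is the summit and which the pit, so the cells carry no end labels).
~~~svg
<path d="M18 32l-2 1 1 431 447-1 0-275-46-48-57 46-25 17-18 9-21 6-24 0-11-2-25-11-31-21-125-106z"/><path d="M327 16l-310 0-1 16 53 36 114 98 39 30 17 10 23 10 11 2 24 0 21-6 24-13 28-20 47-40-49-61z"/><path d="M463 16l-135 1 40 61 38 48 12 12 46-40z"/><path d="M463 99l-46 40 46 49z"/>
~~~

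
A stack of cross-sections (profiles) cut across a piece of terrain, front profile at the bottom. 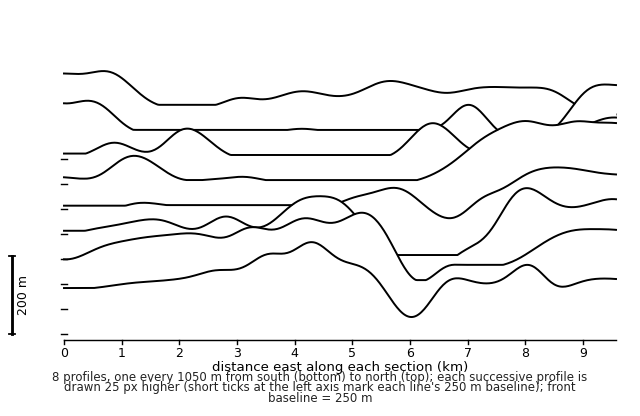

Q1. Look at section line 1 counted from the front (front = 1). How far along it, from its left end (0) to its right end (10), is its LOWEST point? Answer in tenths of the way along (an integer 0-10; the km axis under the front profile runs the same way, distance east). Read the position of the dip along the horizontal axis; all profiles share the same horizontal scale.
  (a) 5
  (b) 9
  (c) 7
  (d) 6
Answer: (d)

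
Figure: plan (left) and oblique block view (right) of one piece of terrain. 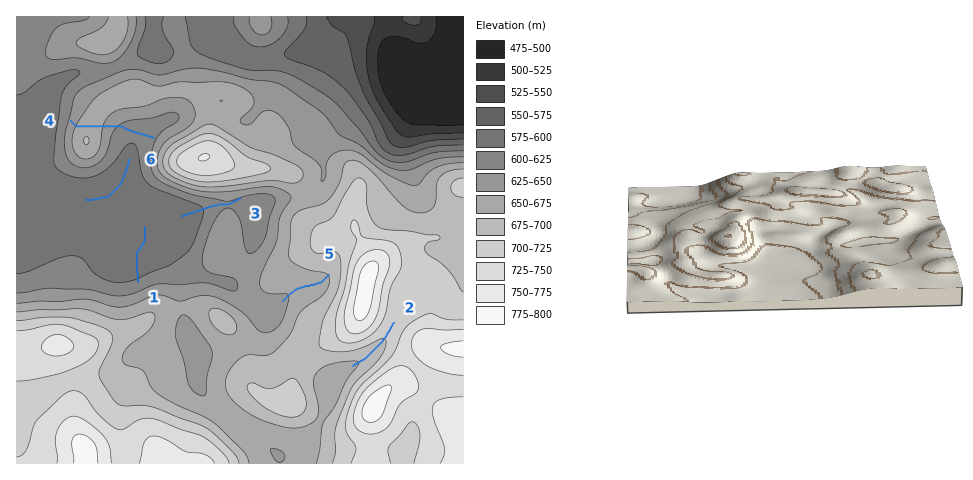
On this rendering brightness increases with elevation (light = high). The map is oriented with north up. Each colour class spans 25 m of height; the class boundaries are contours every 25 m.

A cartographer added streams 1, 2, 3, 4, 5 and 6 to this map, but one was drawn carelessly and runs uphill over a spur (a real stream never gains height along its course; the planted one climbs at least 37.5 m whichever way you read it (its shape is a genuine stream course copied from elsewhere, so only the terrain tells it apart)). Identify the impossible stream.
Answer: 4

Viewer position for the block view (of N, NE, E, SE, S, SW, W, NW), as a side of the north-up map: W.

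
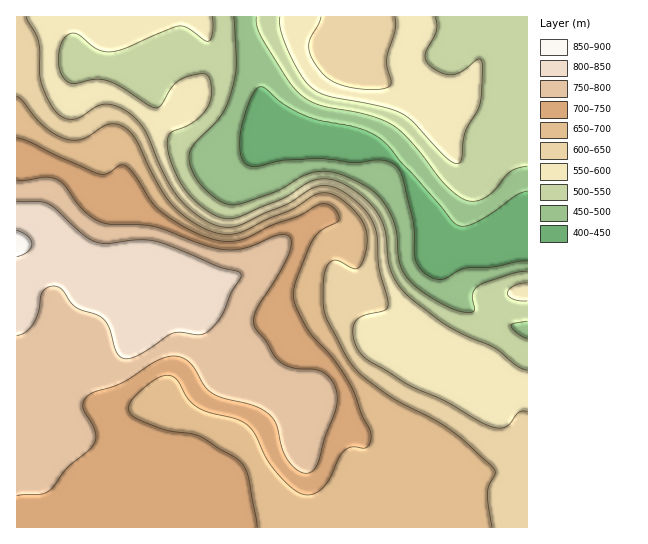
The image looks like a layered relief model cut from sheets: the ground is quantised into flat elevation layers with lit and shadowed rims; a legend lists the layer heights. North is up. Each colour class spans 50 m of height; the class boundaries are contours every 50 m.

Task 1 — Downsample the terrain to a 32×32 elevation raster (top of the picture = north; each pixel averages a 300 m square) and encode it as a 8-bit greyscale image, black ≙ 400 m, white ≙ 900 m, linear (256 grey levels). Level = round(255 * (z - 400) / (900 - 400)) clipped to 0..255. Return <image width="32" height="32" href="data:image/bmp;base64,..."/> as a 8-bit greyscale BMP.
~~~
<image width="32" height="32" href="data:image/bmp;base64,Qk02CAAAAAAAADYEAAAoAAAAIAAAACAAAAABAAgAAAAAAAAEAAATCwAAEwsAAAABAAAAAAAAAAAAAAEBAQACAgIAAwMDAAQEBAAFBQUABgYGAAcHBwAICAgACQkJAAoKCgALCwsADAwMAA0NDQAODg4ADw8PABAQEAAREREAEhISABMTEwAUFBQAFRUVABYWFgAXFxcAGBgYABkZGQAaGhoAGxsbABwcHAAdHR0AHh4eAB8fHwAgICAAISEhACIiIgAjIyMAJCQkACUlJQAmJiYAJycnACgoKAApKSkAKioqACsrKwAsLCwALS0tAC4uLgAvLy8AMDAwADExMQAyMjIAMzMzADQ0NAA1NTUANjY2ADc3NwA4ODgAOTk5ADo6OgA7OzsAPDw8AD09PQA+Pj4APz8/AEBAQABBQUEAQkJCAENDQwBEREQARUVFAEZGRgBHR0cASEhIAElJSQBKSkoAS0tLAExMTABNTU0ATk5OAE9PTwBQUFAAUVFRAFJSUgBTU1MAVFRUAFVVVQBWVlYAV1dXAFhYWABZWVkAWlpaAFtbWwBcXFwAXV1dAF5eXgBfX18AYGBgAGFhYQBiYmIAY2NjAGRkZABlZWUAZmZmAGdnZwBoaGgAaWlpAGpqagBra2sAbGxsAG1tbQBubm4Ab29vAHBwcABxcXEAcnJyAHNzcwB0dHQAdXV1AHZ2dgB3d3cAeHh4AHl5eQB6enoAe3t7AHx8fAB9fX0Afn5+AH9/fwCAgIAAgYGBAIKCggCDg4MAhISEAIWFhQCGhoYAh4eHAIiIiACJiYkAioqKAIuLiwCMjIwAjY2NAI6OjgCPj48AkJCQAJGRkQCSkpIAk5OTAJSUlACVlZUAlpaWAJeXlwCYmJgAmZmZAJqamgCbm5sAnJycAJ2dnQCenp4An5+fAKCgoAChoaEAoqKiAKOjowCkpKQApaWlAKampgCnp6cAqKioAKmpqQCqqqoAq6urAKysrACtra0Arq6uAK+vrwCwsLAAsbGxALKysgCzs7MAtLS0ALW1tQC2trYAt7e3ALi4uAC5ubkAurq6ALu7uwC8vLwAvb29AL6+vgC/v78AwMDAAMHBwQDCwsIAw8PDAMTExADFxcUAxsbGAMfHxwDIyMgAycnJAMrKygDLy8sAzMzMAM3NzQDOzs4Az8/PANDQ0ADR0dEA0tLSANPT0wDU1NQA1dXVANbW1gDX19cA2NjYANnZ2QDa2toA29vbANzc3ADd3d0A3t7eAN/f3wDg4OAA4eHhAOLi4gDj4+MA5OTkAOXl5QDm5uYA5+fnAOjo6ADp6ekA6urqAOvr6wDs7OwA7e3tAO7u7gDv7+8A8PDwAPHx8QDy8vIA8/PzAPT09AD19fUA9vb2APf39wD4+PgA+fn5APr6+gD7+/sA/Pz8AP39/QD+/v4A////AKurq6mop6enp6enqK2topONjYuIiIiIiIWCgYKDgHp3r6+uq6qop6enp6enq6qekY2QkYuIiIiIhoOBgYJ/e3e1tbGurKmnp6enp6eqqJuRkpyflYyLi4iGhIKBgX99e7u6tbCtq6mop6enp6ejmJOdrrGfk5ORjIaDgoGAgH9+vb26tbGurayqp6akn5mVmau9vKaYl5aPiIOCgYB+enm9vr26tbCtq6ahn5uWlJWfssC+rZ6al5GKhYOBfHRvb72+vbm0raWemZWVlJSVm6i1vL20pZuWkImEf3huZWVpvb+9t7GroJaUlJSaoaattbq8vrmpmZCJgXlxZ11bYGS9v765tLGpnJSUmqi2vcDAv76/uqeShXlvZl9YVVleXr29vr26u7uwoJqitMPJx8G7uLixm4N0aF5XU1JTWVlTvb29vr3Byca4rrG+xsjEu7Kuq6GIb2FaVFJSUlNWUEbEv729vcTR18/Ew8fGwby0rqifkHlhV1RTU1NSUEtDOc7GwcDCyNbe2dHPz8rAt6+qopSDcWFbXFpWUUlBOzYy0svHyczR2uDc2NjV0Ma5raSbjH1xamZjXFBBNjQ3Oz3QzMrO1Nfb39/e2tTQy8GzpZeJfHV1b2BMOCspMj5IT9TRz9LW2Nvf4t/Y0s/Nyb6tmol9entvUzUiGx8oMDpE4NvY19fX2t/h3NXPysjHxLeijYCAf2tFJhYTFhYVGSDm4t3Y0tDS1tbPxruxrbO7uquViIiGakAiFBMTDwkGCOXh2tHGv76/vbSlkX15iJ+tq5+UkolmPSEUExYUCwUC3NnRxLWrqamlmIBkT0hWb4WVn56TfFUzHhQWHiEZDgbKysS1p6CfoJd/YEU1LzI9T2qHj3taPCgaFR4sNC0fE7a5tqyhnJ2bimlJNCokIiQrPVZeTDYqIRkcLT5DPC8kqqqnn5iXmZN6WDwsJB4bGx0iKSokHx4bGyg+Skg/ODOinZWOjJCUiWtOOisiHBkZGRkZGRkZGRokOUtPR0A+PpaNgXt/iIt7X01DNScdGRkZGRkZGRkbJTZKVFFJRENEiX1uaG54eGdVUVJINSMaGRkZGx4hJi87SVZZU0xIRUSAcmFZX2VhVExQV1NDLBsZGiIvOkFIT1VaXFlUT0lEQXlqV09SVE9LS0xSUkgzHxojNkxaYmZnZGBaVFFPSkI8eGVRS0tLS0tLS0tMSTgkITBHXWlwcm1kWlJNTE1KQjt5ZVBLS0xLS0tLS0tJOScqPVRmcHR0bmJWTUpJTEtEO3NjUktOVVRPTEtLTEk4KzRIWWdxdXRwZlpQSklKSUQ8aV9UT1NaW1VQTU1PSTYuO0xYYm10c3BoXlNLSEdGQTs="/>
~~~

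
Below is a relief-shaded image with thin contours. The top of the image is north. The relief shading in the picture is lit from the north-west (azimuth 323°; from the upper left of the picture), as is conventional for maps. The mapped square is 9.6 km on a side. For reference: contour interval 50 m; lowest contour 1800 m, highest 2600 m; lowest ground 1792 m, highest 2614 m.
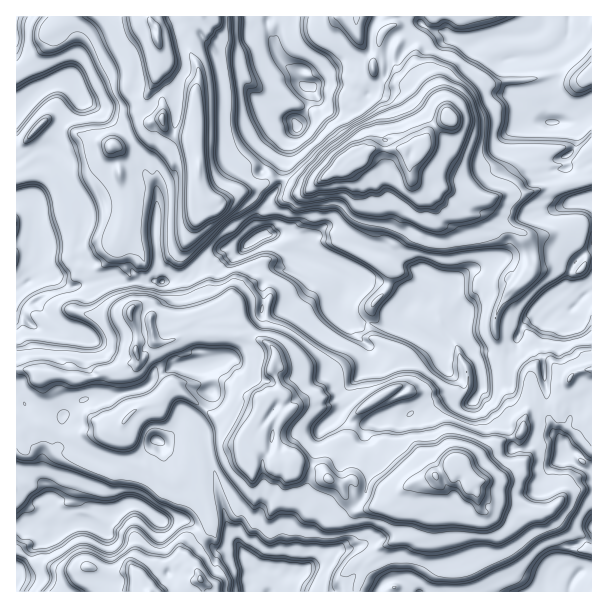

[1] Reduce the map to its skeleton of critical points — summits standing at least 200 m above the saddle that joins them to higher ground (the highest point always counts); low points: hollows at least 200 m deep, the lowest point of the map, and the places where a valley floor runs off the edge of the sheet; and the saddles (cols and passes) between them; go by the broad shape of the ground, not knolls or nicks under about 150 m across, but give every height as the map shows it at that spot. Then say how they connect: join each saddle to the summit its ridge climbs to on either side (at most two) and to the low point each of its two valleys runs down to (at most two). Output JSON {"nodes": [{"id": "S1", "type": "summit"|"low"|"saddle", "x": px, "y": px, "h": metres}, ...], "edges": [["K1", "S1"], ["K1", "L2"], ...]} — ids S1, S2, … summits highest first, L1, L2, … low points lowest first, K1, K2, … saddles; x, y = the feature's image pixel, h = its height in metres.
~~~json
{"nodes": [
{"id": "S1", "type": "summit", "x": 345, "y": 164, "h": 2614},
{"id": "S2", "type": "summit", "x": 456, "y": 464, "h": 2613},
{"id": "S3", "type": "summit", "x": 158, "y": 41, "h": 2546},
{"id": "S4", "type": "summit", "x": 149, "y": 591, "h": 2494},
{"id": "L1", "type": "low", "x": 257, "y": 239, "h": 1792},
{"id": "L2", "type": "low", "x": 297, "y": 128, "h": 1794},
{"id": "L3", "type": "low", "x": 579, "y": 573, "h": 1909},
{"id": "L4", "type": "low", "x": 267, "y": 591, "h": 1914},
{"id": "L5", "type": "low", "x": 116, "y": 512, "h": 1926},
{"id": "K1", "type": "saddle", "x": 545, "y": 408, "h": 2201},
{"id": "K2", "type": "saddle", "x": 203, "y": 534, "h": 2197},
{"id": "K3", "type": "saddle", "x": 281, "y": 179, "h": 2177},
{"id": "K4", "type": "saddle", "x": 383, "y": 78, "h": 2082},
{"id": "K5", "type": "saddle", "x": 129, "y": 279, "h": 2080},
{"id": "K6", "type": "saddle", "x": 156, "y": 246, "h": 2079},
{"id": "K7", "type": "saddle", "x": 500, "y": 354, "h": 2067}],
"edges": [["K1", "S2"], ["K1", "L1"], ["K1", "L3"], ["K2", "S2"], ["K2", "S4"], ["K2", "L4"], ["K2", "L5"], ["K3", "S1"], ["K3", "S3"], ["K3", "L2"], ["K3", "L1"], ["K4", "S1"], ["K4", "L2"], ["K4", "L1"], ["K5", "S2"], ["K5", "S3"], ["K5", "L1"], ["K6", "S3"], ["K6", "L2"], ["K6", "L1"], ["K7", "S1"], ["K7", "S2"], ["K7", "L1"]]}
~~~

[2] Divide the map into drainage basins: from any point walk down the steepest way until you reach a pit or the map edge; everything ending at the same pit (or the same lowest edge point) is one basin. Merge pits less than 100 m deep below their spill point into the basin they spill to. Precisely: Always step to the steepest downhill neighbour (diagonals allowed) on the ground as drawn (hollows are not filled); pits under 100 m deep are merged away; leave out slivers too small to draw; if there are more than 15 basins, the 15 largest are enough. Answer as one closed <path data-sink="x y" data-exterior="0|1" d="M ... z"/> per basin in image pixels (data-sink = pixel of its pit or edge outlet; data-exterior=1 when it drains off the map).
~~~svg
<path data-sink="257 239" data-exterior="0" d="M182 37l-21 3-9 12-17 4-2 4-5 27 10 10 10-2-3 15 7 10 5 0-4 1-5 8-16 13-10 4-10 0 4 9 6 30-3 8-9 1-8 6 18-4 4-7 2 23-8 24 0 10 6 11 2 10 7 18 0 21-3 5 0 6 8 19 0 26-22 10-14 0-9 6-27 0-7-4-21 0-8-4-13 0-1 61 2 1 9-10 3 0 11 2 25 12 36-4-16 12-6 14 4 4 27 12 5-2 10-10-1-26 3 23 6 5 10 4 27 14 9-4 8-8 4-12 4-2 0-13-4-9 0-6 12-14 5-2 6 4 15 4 16 8 1 6 7 5 4 0 4 10 14 14 21 0 23 6 9 11 10 4 5 11 16 15 27-6 23-20 24-8 22-13 18 18 26-1 15-10 5-6 0-30 3-5 0-7-12-14-6-18-5-28 0-15-6-17 0-9 8-19 26-26 0-15-5-27-5-4-15-2-13-16-7-14-9-2-10-6-15 0-9-3-11-13-12-5-3-7 7-10-2-7-8 0-7 5-35 0-9 7-10 5-8 7-6 0-25 19-9 0-18-8-15 1 1-5-7-8-14-2-11 7-4 9 0 6-9 11-7 3-11 0-7-10-1-7 0-29-5-31 0-32 5-12 0-10-12-29z"/><path data-sink="297 128" data-exterior="0" d="M387 16l-205 0 0 14-3 4-22 5 2 3 23-5 5 5 3 11 8 12 1 16-5 12 0 32 5 31 0 29 1 7 7 10 11 0 7-3 9-11 0-6 4-9 11-7 14 2 7 8-1 5 15-1 13 7 14 1 21-16 4-3 6 0 8-7 10-5 9-7 35 0 7-5 9 1 7-11 11-11 12-7-15-15-33-25-6-11-3-10-12 0-2-2 1-18 10-9z"/><path data-sink="552 122" data-exterior="0" d="M591 16l-202 0 1 11-10 9-1 18 2 2 12 0 3 10 6 11 33 25 15 14-23 19-13 30 3 4 12 5 11 13 9 3 15 0 10 6 12 3 17-5 18 0 22-6 12 0 11-4 25-4z"/><path data-sink="578 573" data-exterior="0" d="M567 384l-10 20-9 4-12 0-8 5-8 21 0 30-5 6-15 10-26 1-18-18-21 13-13 5-7 10-1 7 1 21-3 12-4 4-7 1-21 12-4 7-12 9-8 27 235 1 1-41-4-3-4-9-8-9-12-6-14-14 19-17 23-5 0-60-12-11z"/><path data-sink="27 282" data-exterior="0" d="M51 120l-9 2-22 24-4 1 0 222 14 1 8 4 55 4 9-6 14 0 22-10 0-26-8-19 0-6 3-5 0-21-7-18-2-10-6-11 0-10 8-24 0-18-3-6-3 8-18 4 8-6 9-1 3-8-8-36-10-7-11-2-15-6z"/><path data-sink="267 591" data-exterior="1" d="M209 412l-5 2-10 9-2 5 0 6 4 9 0 13 4 11 2 21 9 25 1 12-6 9-11 6-9 12 1 9 13 17 4 14 152 0 6-17 2-11 8-5 8-11 21-12 7-1 4-4 3-12-1-21 6-17-10 3-23 20-27 6-16-15-2-9-13-6-9-11-23-6-21 0-14-14-2-8-13-7-1-6-16-8-15-4z"/><path data-sink="117 512" data-exterior="0" d="M30 422l-3 0-11 10 0 117 4 4 13 9 11 2 15 6 16 0 14-4 19 8 24-3 9 12 8-9 18-10 21-1-2-5 2-12 18-12 6-9-1-12-9-25-2-21-3-10-5 0-4 13-8 8-9 4-27-14-10-4-6-5-2-13 0 16-10 10-5 2-30-14-7-8-14-1-5-7-1-12-4-4-9-4z"/><path data-sink="17 111" data-exterior="1" d="M149 16l-77 0-19 12-4 5 0 8-3 6-25 21-5 3 0 75 4 0 27-26 9 1 22 13 15 6 11 2 7 4 11 0 19-10 9-11 7-5-5 0-7-10 1-14-8 1-10-10 0-9 6-21 15-3 9-9-1-16z"/><path data-sink="573 308" data-exterior="0" d="M591 224l-9 0-42 12-12 0-3-2-2 0 5 27 0 15-26 26-6 13-2 15 6 17 0 15 5 28 6 18 13 16 8-37-2-10 10-17 8 0 12 13 9 5 9-6 14-3z"/><path data-sink="591 200" data-exterior="1" d="M591 180l-19 2-17 6-19 2-6 3-27 1-17 5 0 2 4 11 13 16 19 4 6 4 21-1 15-6 28-5z"/><path data-sink="17 569" data-exterior="1" d="M17 550l0 42 129-1-7-13-7-7-24 3-19-8-14 4-16 0-15-6-11-2z"/><path data-sink="17 38" data-exterior="1" d="M71 16l-54 0-1 53 5-1 23-19 5-8 1-11z"/><path data-sink="591 527" data-exterior="1" d="M591 488l-9 0-13 5-19 17 14 14 12 6 8 9 4 9 3 2z"/>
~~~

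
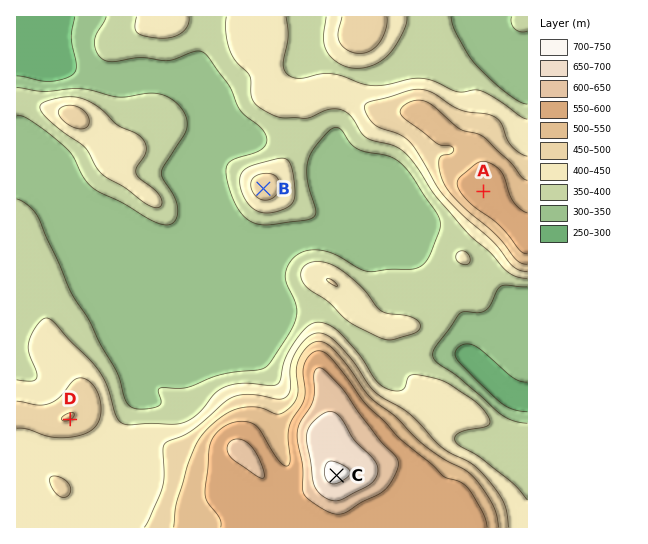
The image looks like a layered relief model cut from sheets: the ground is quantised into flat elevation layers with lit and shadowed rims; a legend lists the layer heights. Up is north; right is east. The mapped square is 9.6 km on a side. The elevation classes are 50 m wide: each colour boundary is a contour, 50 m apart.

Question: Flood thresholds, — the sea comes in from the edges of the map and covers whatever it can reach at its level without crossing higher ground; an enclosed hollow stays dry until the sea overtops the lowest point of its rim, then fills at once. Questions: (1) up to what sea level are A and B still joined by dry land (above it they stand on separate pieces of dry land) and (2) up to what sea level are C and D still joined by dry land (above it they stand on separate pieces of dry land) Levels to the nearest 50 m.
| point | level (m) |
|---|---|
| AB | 400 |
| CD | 450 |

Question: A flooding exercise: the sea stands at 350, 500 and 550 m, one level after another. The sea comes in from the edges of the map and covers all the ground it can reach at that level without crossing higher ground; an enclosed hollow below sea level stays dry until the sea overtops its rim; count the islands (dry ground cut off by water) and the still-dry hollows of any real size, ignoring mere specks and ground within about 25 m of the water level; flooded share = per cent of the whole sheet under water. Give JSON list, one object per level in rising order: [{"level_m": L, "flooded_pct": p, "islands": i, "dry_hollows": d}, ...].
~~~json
[{"level_m": 350, "flooded_pct": 33, "islands": 0, "dry_hollows": 0}, {"level_m": 500, "flooded_pct": 84, "islands": 0, "dry_hollows": 0}, {"level_m": 550, "flooded_pct": 88, "islands": 0, "dry_hollows": 0}]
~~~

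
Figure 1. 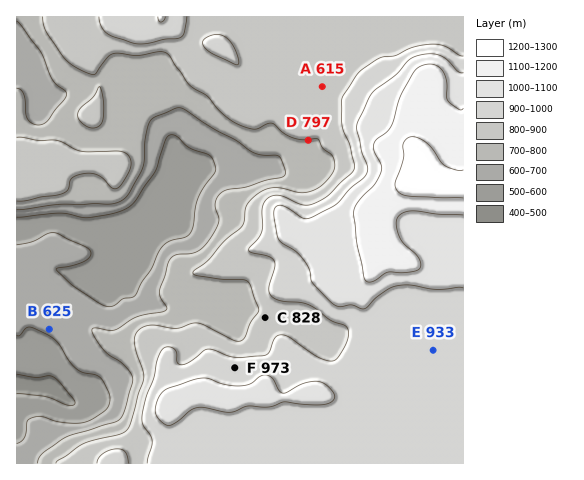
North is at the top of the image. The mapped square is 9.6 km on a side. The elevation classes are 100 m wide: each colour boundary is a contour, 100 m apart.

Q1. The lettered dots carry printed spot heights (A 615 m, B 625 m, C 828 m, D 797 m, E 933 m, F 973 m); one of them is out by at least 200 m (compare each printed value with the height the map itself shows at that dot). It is A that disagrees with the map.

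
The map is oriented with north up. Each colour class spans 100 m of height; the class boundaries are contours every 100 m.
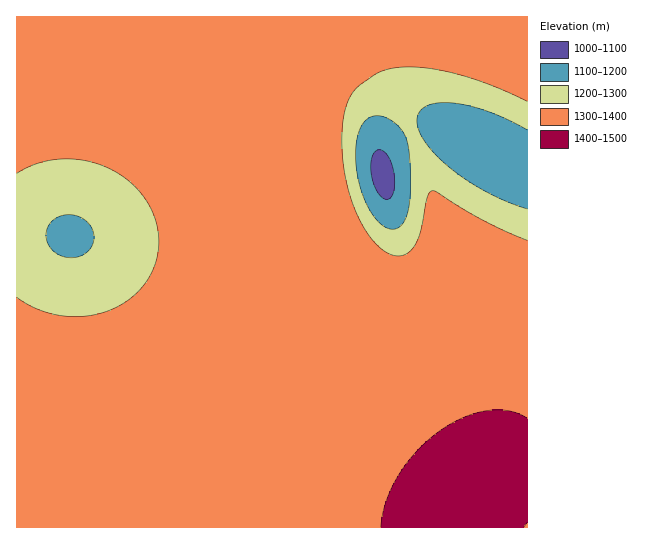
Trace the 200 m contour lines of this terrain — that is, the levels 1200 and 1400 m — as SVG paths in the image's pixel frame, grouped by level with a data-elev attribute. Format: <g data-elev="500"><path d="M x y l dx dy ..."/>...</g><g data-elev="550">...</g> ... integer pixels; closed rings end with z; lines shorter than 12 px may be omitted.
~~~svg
<g data-elev="1200"><path d="M65 257l-8-3-7-7-4-8 1-9 4-8 7-5 8-2 9 0 9 4 7 7 3 8-1 8-4 8-7 5-8 3z"/><path d="M390 229l-11-6-10-14-8-19-4-20-1-21 3-18 7-11 9-4 12 2 11 8 8 11 3 14 2 35-3 25-3 10-4 5-6 3z"/><path d="M527 209l-20-7-20-10-18-11-18-12-15-14-11-13-6-12-2-11 3-8 7-5 11-3 15 0 17 3 19 6 38 18"/></g><g data-elev="1400"><path d="M527 418l-9-5-9-2-23 0-25 8-24 14-22 20-17 24-12 25-5 25"/></g>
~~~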